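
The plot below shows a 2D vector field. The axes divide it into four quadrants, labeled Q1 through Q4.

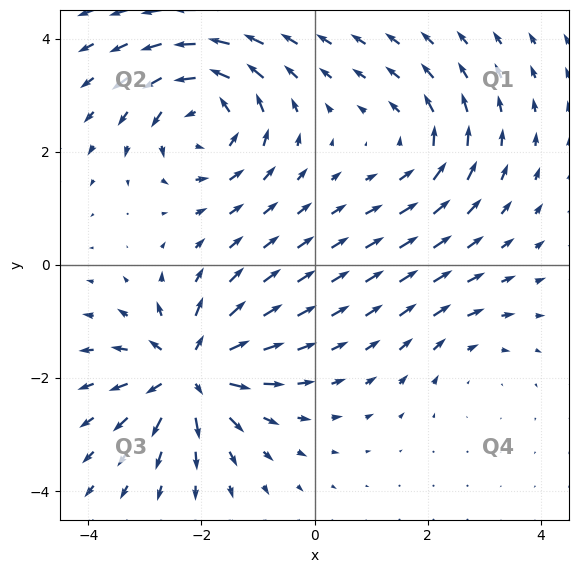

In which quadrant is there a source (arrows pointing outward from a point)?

The source sits at approximately (-2.2, -1.9), which lies in quadrant Q3. The divergence there is about +7, positive as expected for a source.

Q3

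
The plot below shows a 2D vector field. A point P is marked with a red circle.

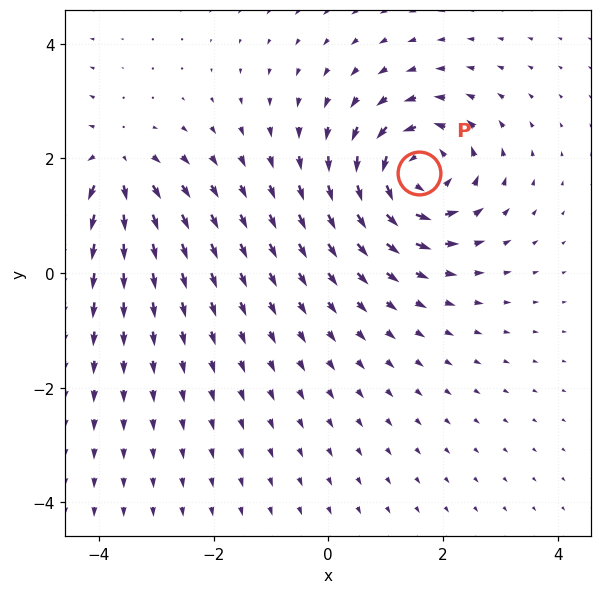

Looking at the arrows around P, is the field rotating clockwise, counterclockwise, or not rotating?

counterclockwise

Near P at (1.6, 1.7) the arrows circulate counterclockwise. The curl (z-component) there is about +7; positive curl means counterclockwise rotation.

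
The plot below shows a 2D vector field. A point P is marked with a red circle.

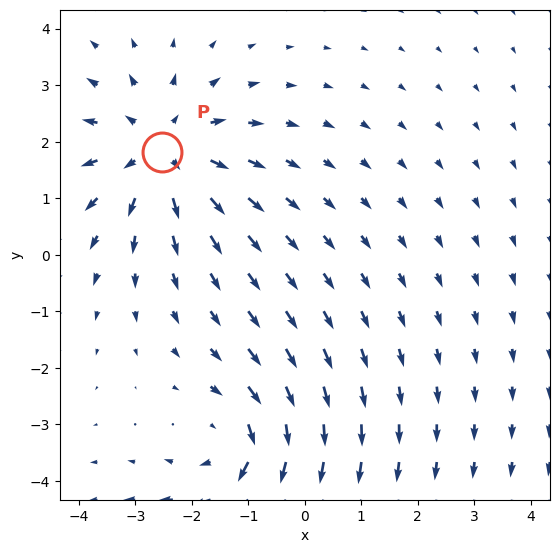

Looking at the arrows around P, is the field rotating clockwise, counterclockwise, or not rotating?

Near P at (-2.5, 1.8) the arrows show no circulation. The curl there is ≈0.

not rotating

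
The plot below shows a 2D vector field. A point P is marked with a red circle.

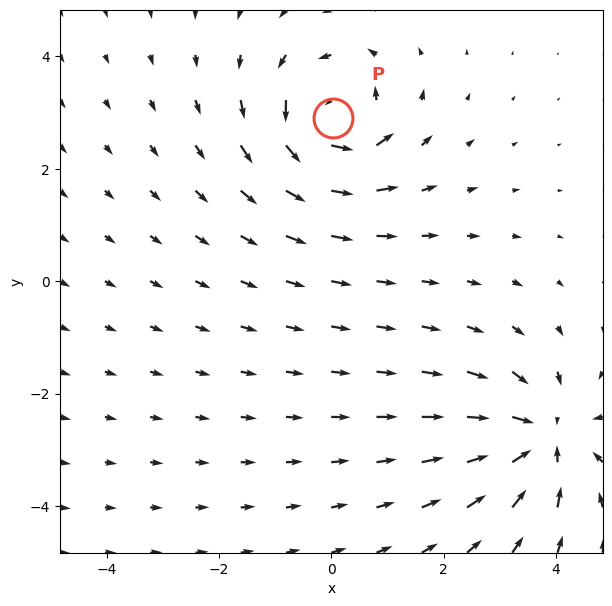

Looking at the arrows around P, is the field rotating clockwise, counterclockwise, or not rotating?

Near P at (0.0, 2.9) the arrows circulate counterclockwise. The curl (z-component) there is about +6; positive curl means counterclockwise rotation.

counterclockwise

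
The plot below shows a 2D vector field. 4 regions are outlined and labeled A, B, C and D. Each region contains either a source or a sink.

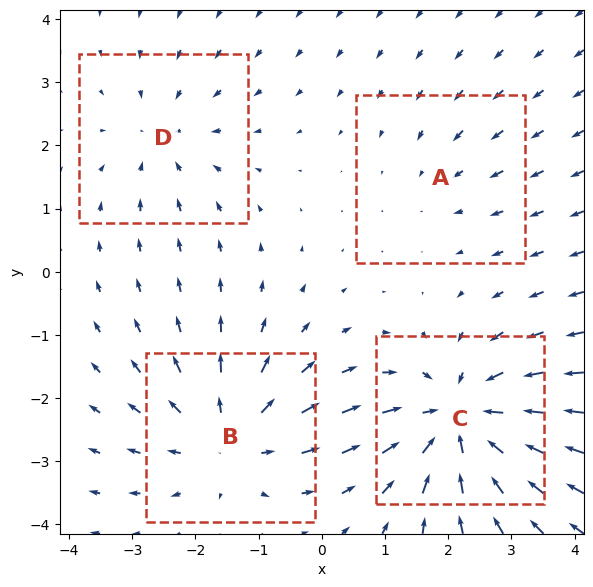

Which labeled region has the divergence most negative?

C

Divergence at each region's feature centre — A: about -2, B: about +5, C: about -6, D: about -3. Region C is most negative.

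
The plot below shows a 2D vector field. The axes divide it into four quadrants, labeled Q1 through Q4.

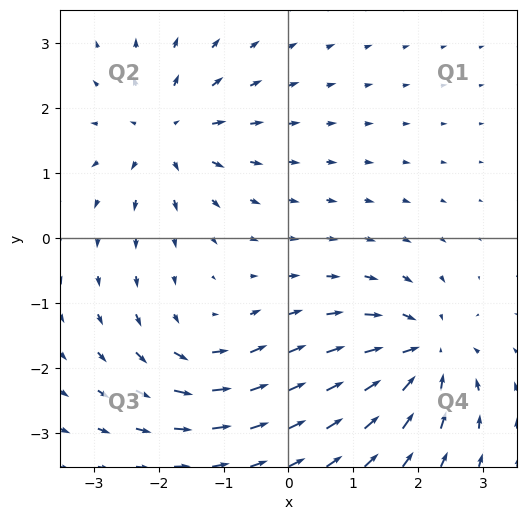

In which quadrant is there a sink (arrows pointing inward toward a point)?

Q4

The sink sits at approximately (2.1, -1.8), which lies in quadrant Q4. The divergence there is about -5, negative as expected for a sink.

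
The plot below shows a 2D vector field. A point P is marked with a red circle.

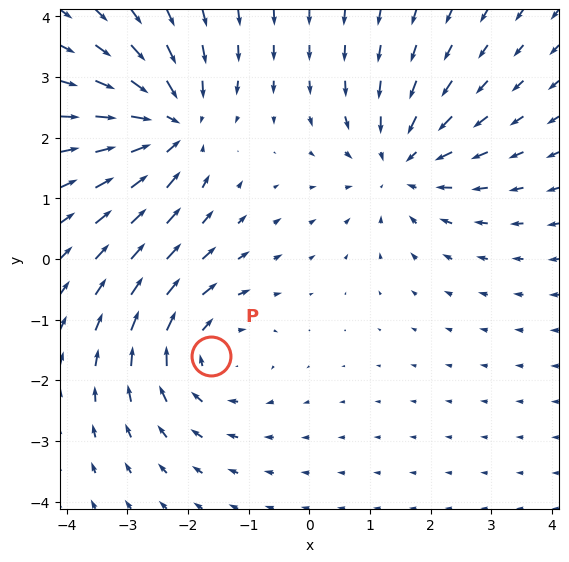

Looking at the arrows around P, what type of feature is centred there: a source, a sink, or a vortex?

vortex

At P (-1.6, -1.6) the arrows circulate clockwise. Divergence ≈0, curl about -4 — near-zero divergence with nonzero curl is a vortex.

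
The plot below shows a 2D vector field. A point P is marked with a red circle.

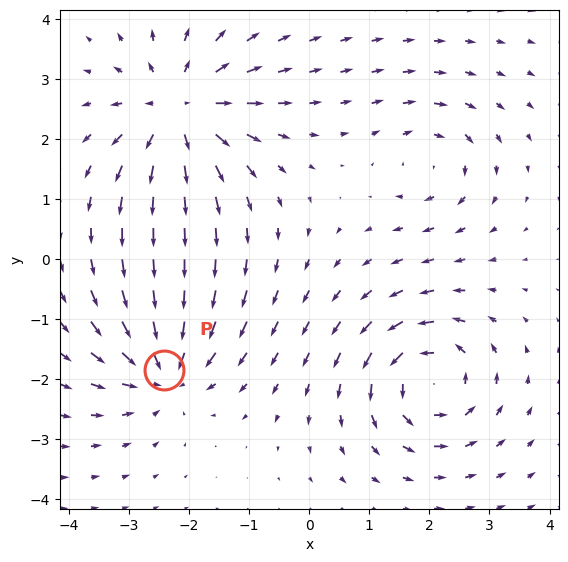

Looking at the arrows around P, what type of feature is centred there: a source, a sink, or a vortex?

sink

At P (-2.4, -1.8) the arrows converge inward. Divergence about -5, curl ≈0 — negative divergence with near-zero curl is a sink.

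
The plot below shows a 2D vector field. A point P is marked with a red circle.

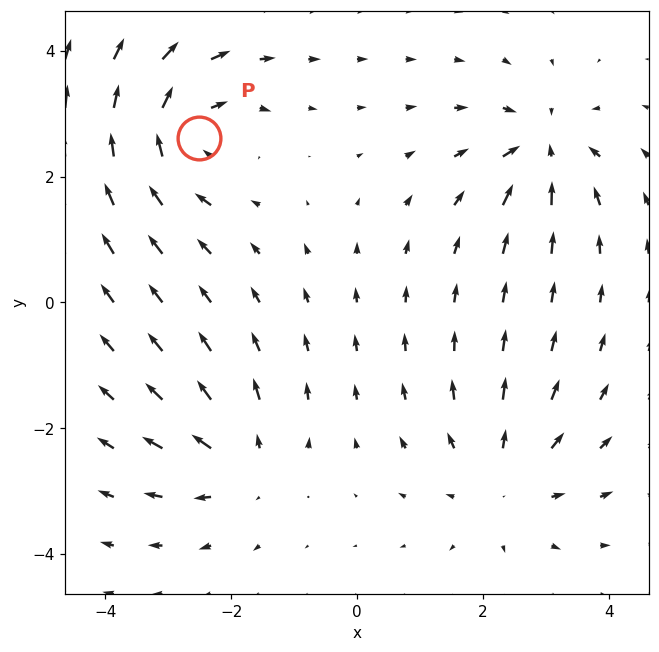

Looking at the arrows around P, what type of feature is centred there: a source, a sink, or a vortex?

At P (-2.5, 2.6) the arrows circulate clockwise. Divergence ≈0, curl about -6 — near-zero divergence with nonzero curl is a vortex.

vortex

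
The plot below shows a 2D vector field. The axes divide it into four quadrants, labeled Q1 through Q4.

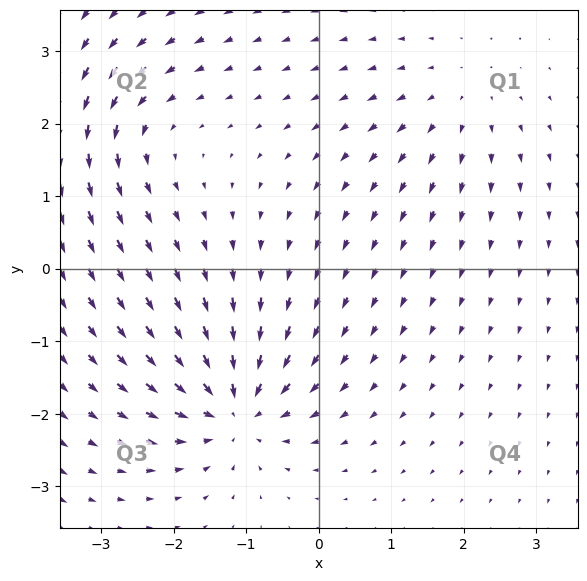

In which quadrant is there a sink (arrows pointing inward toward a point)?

The sink sits at approximately (-1.2, -1.9), which lies in quadrant Q3. The divergence there is about -7, negative as expected for a sink.

Q3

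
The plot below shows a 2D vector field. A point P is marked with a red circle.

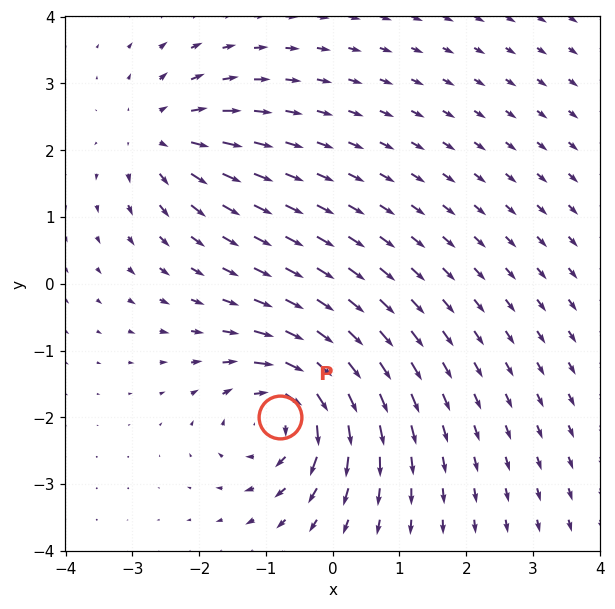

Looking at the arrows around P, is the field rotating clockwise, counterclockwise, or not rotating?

Near P at (-0.8, -2.0) the arrows circulate clockwise. The curl (z-component) there is about -6; negative curl means clockwise rotation.

clockwise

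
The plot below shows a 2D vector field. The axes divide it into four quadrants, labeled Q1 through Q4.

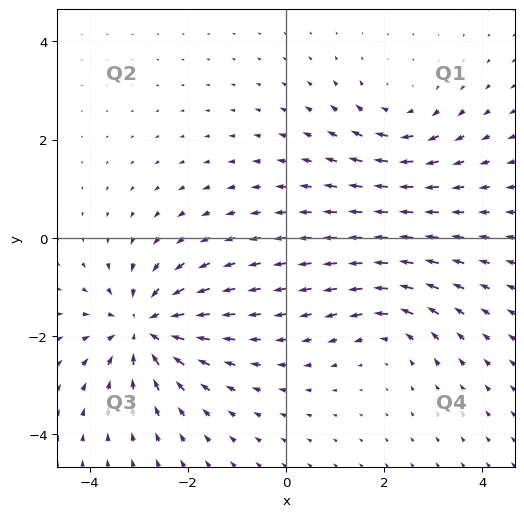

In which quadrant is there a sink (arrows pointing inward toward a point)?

Q3

The sink sits at approximately (-2.9, -1.8), which lies in quadrant Q3. The divergence there is about -5, negative as expected for a sink.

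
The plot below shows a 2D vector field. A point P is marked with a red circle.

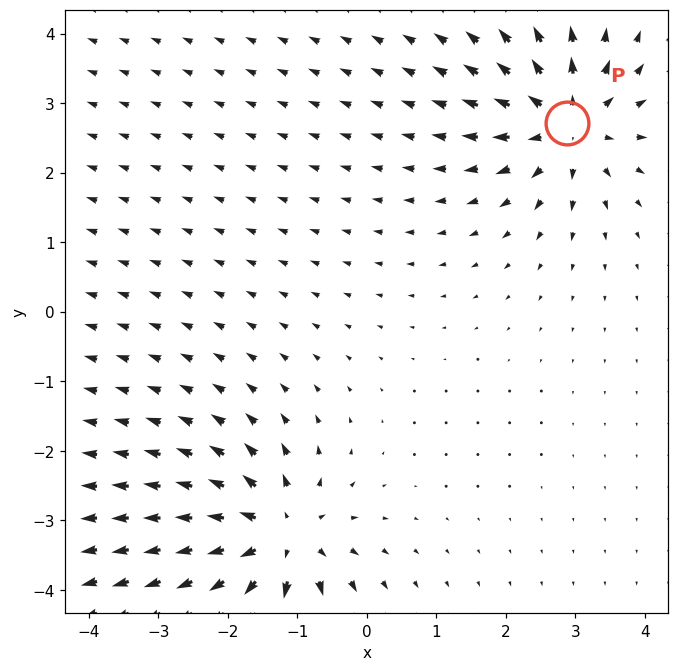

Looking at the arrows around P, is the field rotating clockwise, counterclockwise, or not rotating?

not rotating

Near P at (2.9, 2.7) the arrows show no circulation. The curl there is ≈0.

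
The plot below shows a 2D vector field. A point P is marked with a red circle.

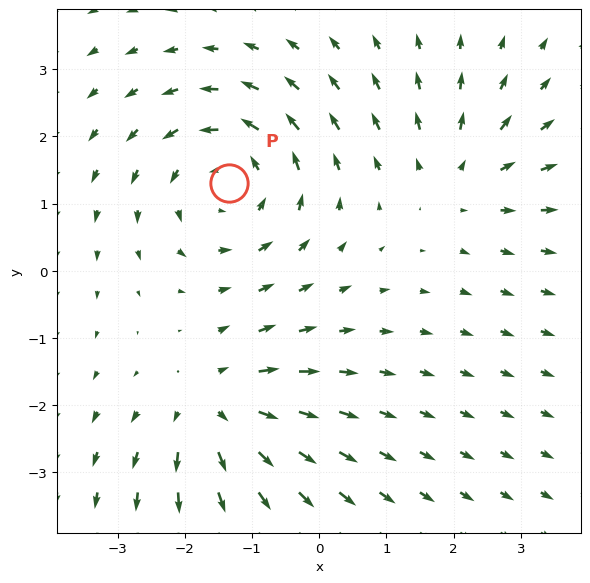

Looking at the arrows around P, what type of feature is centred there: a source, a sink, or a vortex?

vortex

At P (-1.3, 1.3) the arrows circulate counterclockwise. Divergence ≈0, curl about +4 — near-zero divergence with nonzero curl is a vortex.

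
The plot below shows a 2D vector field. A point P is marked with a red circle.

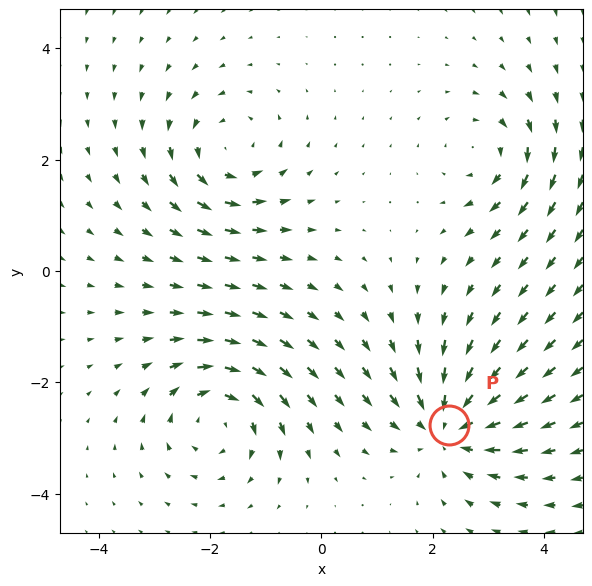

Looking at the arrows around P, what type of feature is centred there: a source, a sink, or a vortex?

sink

At P (2.3, -2.8) the arrows converge inward. Divergence about -4, curl ≈0 — negative divergence with near-zero curl is a sink.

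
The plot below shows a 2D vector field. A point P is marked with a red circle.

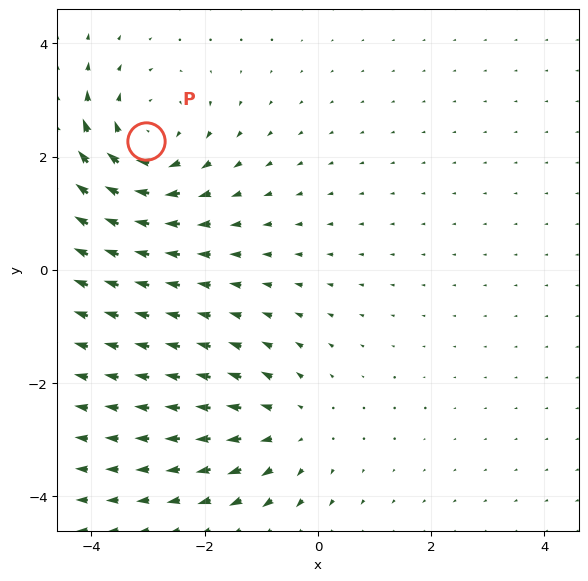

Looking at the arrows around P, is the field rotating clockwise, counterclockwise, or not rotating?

Near P at (-3.0, 2.3) the arrows circulate clockwise. The curl (z-component) there is about -4; negative curl means clockwise rotation.

clockwise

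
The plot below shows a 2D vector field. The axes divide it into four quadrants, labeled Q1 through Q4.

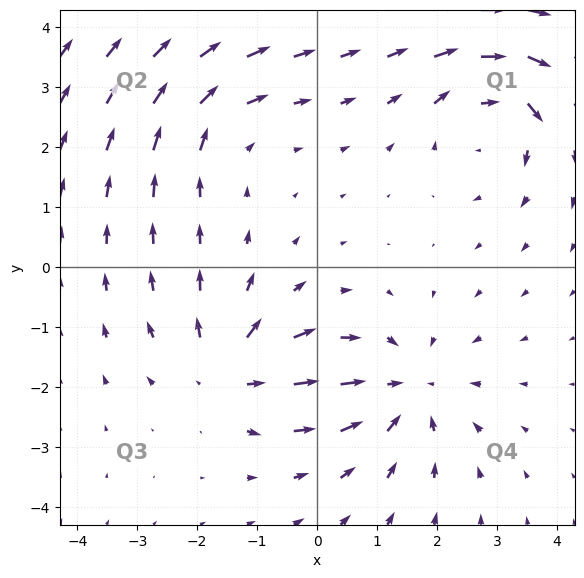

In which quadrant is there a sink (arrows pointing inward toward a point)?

The sink sits at approximately (1.5, -2.0), which lies in quadrant Q4. The divergence there is about -3, negative as expected for a sink.

Q4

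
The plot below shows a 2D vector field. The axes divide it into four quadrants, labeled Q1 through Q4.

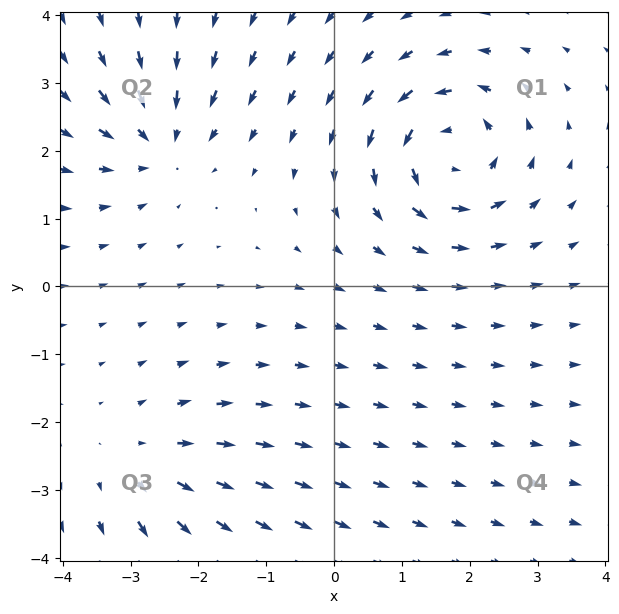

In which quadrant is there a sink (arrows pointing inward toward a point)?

Q2

The sink sits at approximately (-2.6, 2.1), which lies in quadrant Q2. The divergence there is about -4, negative as expected for a sink.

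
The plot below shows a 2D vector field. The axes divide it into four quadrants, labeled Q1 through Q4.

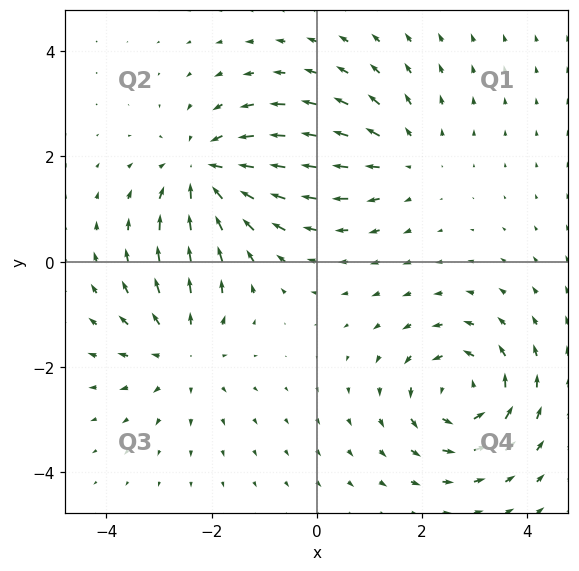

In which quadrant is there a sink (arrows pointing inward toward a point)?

The sink sits at approximately (-2.1, 1.7), which lies in quadrant Q2. The divergence there is about -4, negative as expected for a sink.

Q2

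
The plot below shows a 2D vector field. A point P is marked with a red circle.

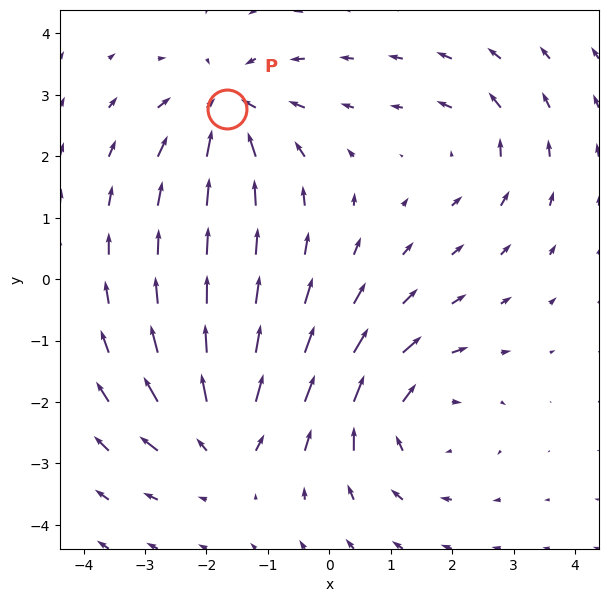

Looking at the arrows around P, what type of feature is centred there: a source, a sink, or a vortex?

sink

At P (-1.7, 2.8) the arrows converge inward. Divergence about -5, curl ≈0 — negative divergence with near-zero curl is a sink.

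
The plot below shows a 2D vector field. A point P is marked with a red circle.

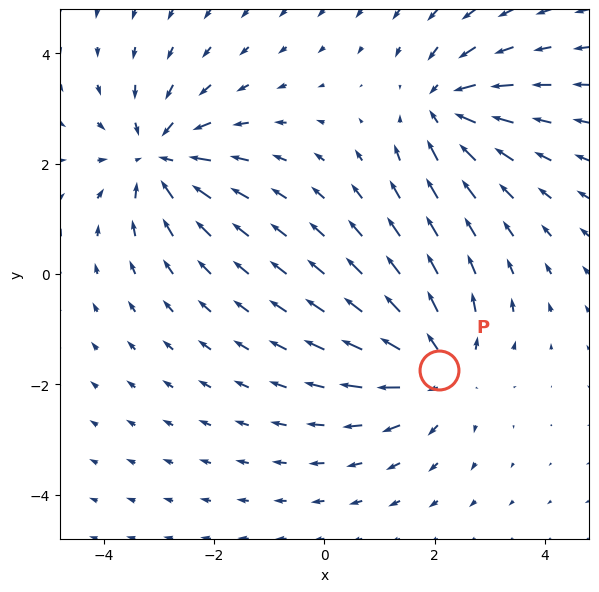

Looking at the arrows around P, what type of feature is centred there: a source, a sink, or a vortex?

At P (2.1, -1.7) the arrows spread outward. Divergence about +5, curl ≈0 — positive divergence with near-zero curl is a source.

source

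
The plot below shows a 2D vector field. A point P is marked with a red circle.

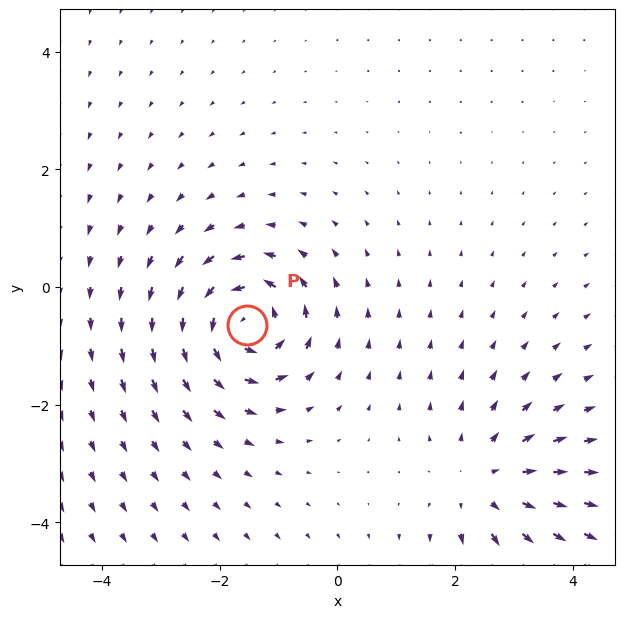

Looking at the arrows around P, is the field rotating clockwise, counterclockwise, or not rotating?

counterclockwise

Near P at (-1.5, -0.6) the arrows circulate counterclockwise. The curl (z-component) there is about +7; positive curl means counterclockwise rotation.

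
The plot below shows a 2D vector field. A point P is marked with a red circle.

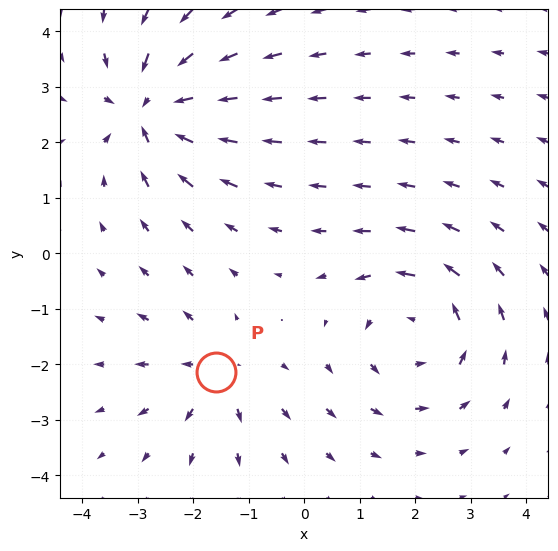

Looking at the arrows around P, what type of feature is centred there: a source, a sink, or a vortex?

At P (-1.6, -2.1) the arrows spread outward. Divergence about +3, curl ≈0 — positive divergence with near-zero curl is a source.

source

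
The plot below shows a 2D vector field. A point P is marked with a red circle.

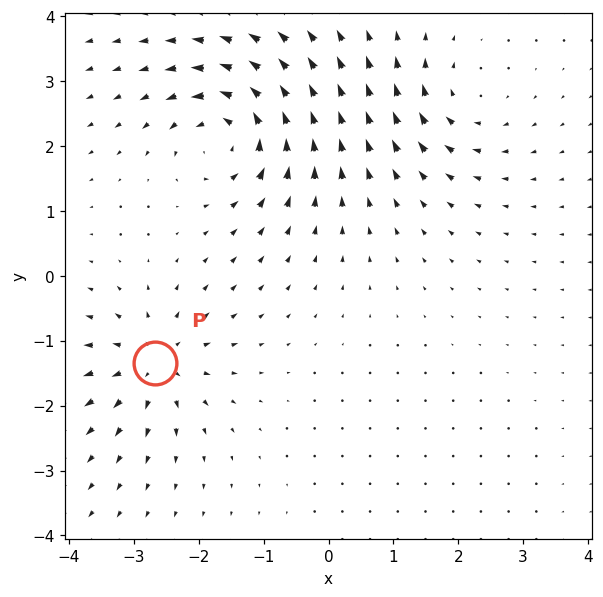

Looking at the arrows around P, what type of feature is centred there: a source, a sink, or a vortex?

source

At P (-2.7, -1.3) the arrows spread outward. Divergence about +5, curl ≈0 — positive divergence with near-zero curl is a source.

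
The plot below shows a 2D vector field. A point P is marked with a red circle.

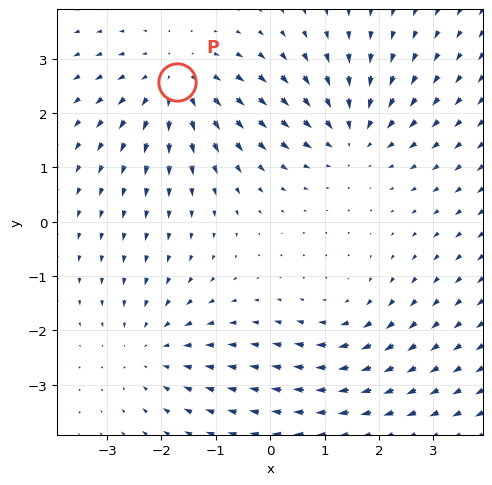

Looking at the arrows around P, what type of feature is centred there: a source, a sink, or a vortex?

At P (-1.7, 2.6) the arrows spread outward. Divergence about +3, curl ≈0 — positive divergence with near-zero curl is a source.

source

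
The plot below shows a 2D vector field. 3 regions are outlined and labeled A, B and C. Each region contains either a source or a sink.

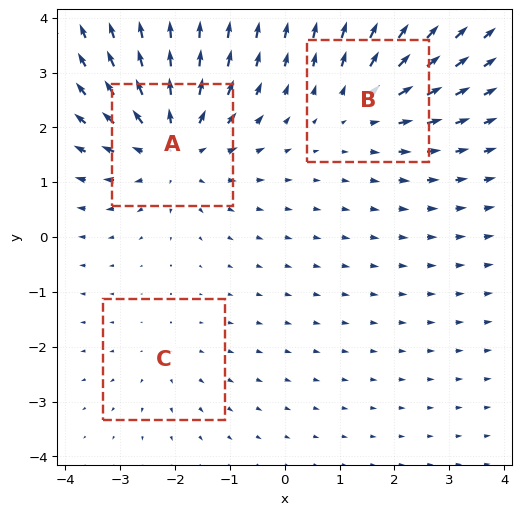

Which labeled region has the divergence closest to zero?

Divergence at each region's feature centre — A: about +4, B: about +3, C: about +2. Region C is closest to zero.

C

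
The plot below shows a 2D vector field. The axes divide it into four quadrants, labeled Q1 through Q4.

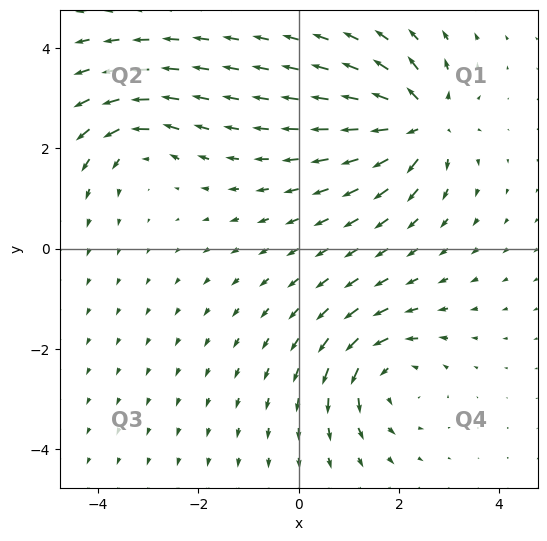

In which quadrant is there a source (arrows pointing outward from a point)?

The source sits at approximately (2.5, 2.5), which lies in quadrant Q1. The divergence there is about +5, positive as expected for a source.

Q1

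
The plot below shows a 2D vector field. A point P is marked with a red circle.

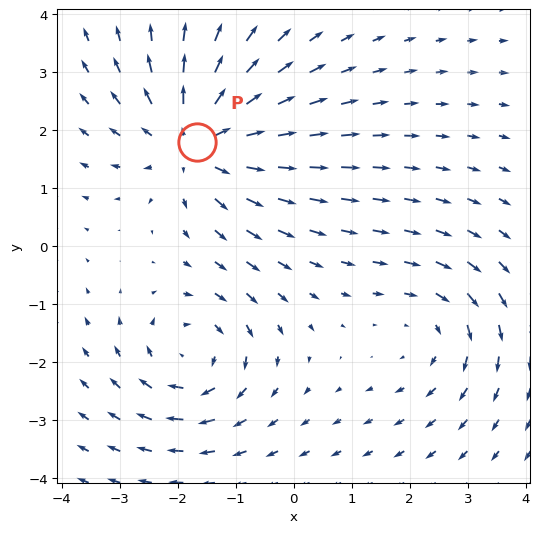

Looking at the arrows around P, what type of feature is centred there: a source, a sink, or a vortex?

source

At P (-1.7, 1.8) the arrows spread outward. Divergence about +5, curl ≈0 — positive divergence with near-zero curl is a source.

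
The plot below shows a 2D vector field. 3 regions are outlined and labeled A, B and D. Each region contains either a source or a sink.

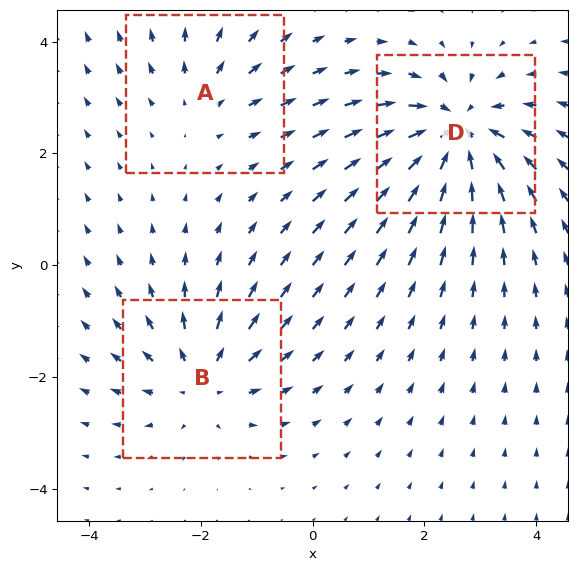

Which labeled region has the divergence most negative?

D

Divergence at each region's feature centre — A: about +2, B: about +3, D: about -5. Region D is most negative.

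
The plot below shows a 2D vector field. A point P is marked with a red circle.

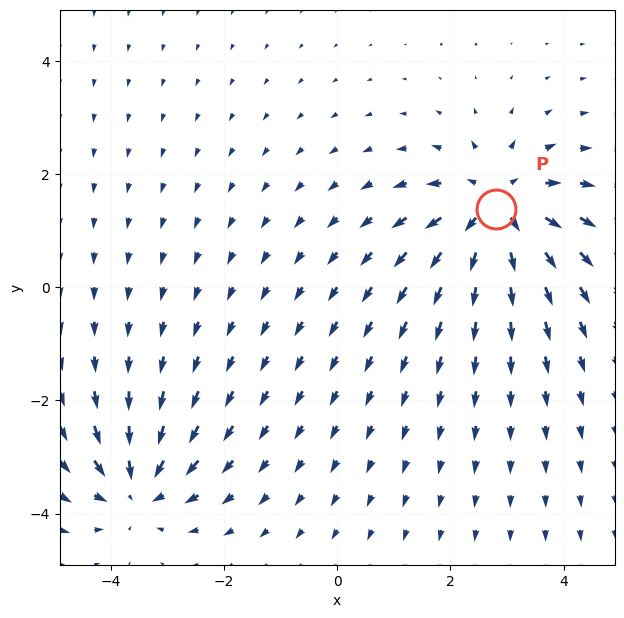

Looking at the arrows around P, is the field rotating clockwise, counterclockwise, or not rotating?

not rotating

Near P at (2.8, 1.4) the arrows show no circulation. The curl there is ≈0.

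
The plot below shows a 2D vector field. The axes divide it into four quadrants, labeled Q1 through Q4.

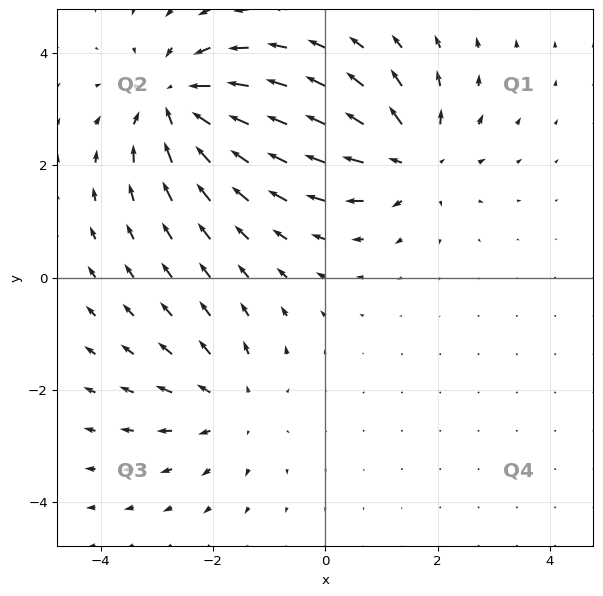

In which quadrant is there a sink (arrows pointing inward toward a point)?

Q2

The sink sits at approximately (-2.6, 3.1), which lies in quadrant Q2. The divergence there is about -5, negative as expected for a sink.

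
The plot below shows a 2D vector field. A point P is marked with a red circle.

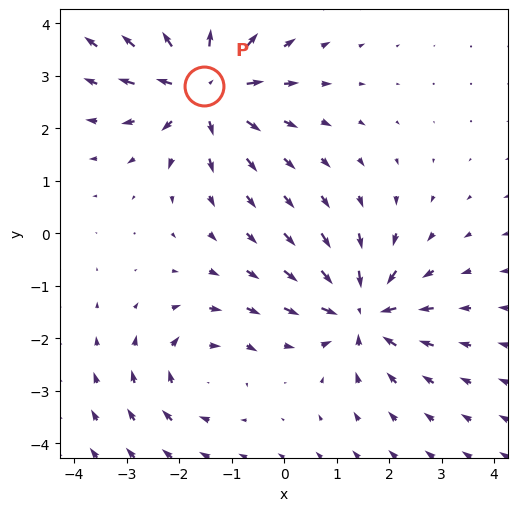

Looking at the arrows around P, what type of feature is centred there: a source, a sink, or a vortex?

At P (-1.5, 2.8) the arrows spread outward. Divergence about +5, curl ≈0 — positive divergence with near-zero curl is a source.

source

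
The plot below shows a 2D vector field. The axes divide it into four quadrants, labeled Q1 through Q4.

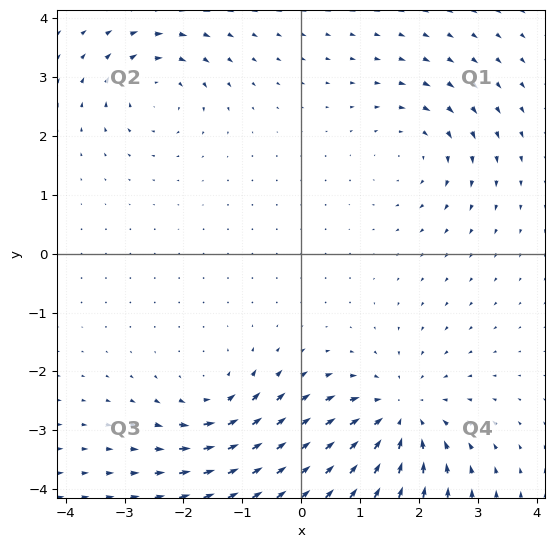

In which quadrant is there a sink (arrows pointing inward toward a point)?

Q4

The sink sits at approximately (1.6, -2.8), which lies in quadrant Q4. The divergence there is about -5, negative as expected for a sink.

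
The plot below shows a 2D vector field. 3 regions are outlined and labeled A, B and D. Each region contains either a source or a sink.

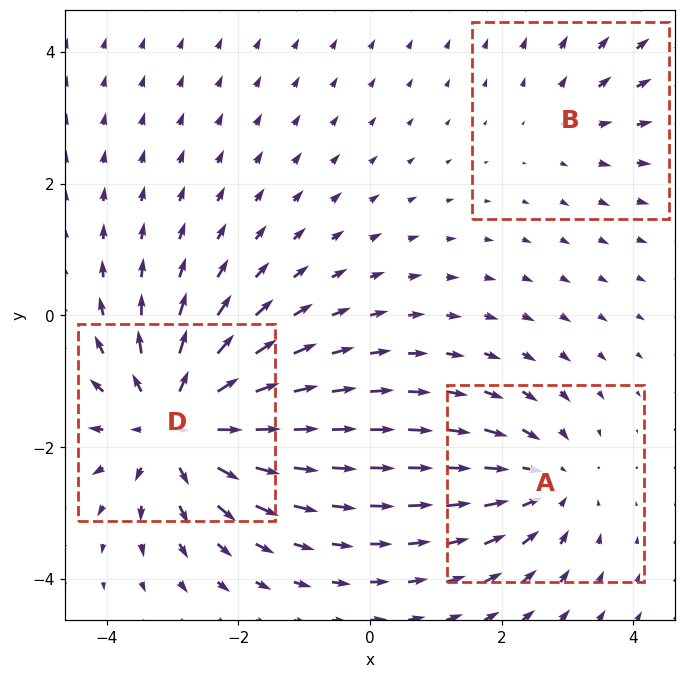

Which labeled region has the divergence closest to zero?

Divergence at each region's feature centre — A: about -3, B: about +2, D: about +5. Region B is closest to zero.

B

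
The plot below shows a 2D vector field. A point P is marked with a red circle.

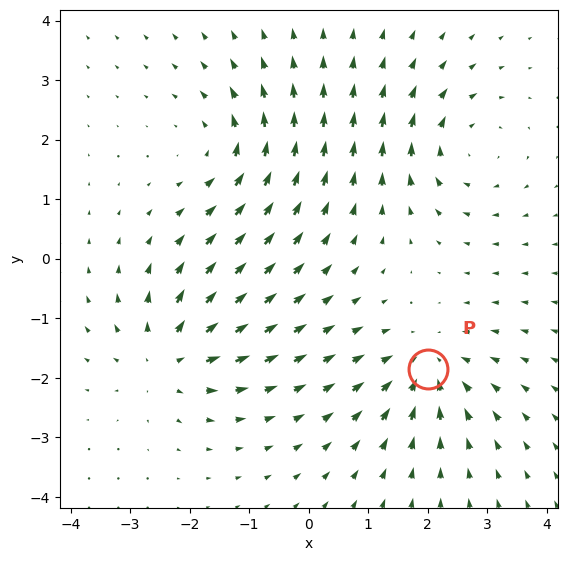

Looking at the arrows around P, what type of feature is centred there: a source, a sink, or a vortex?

sink

At P (2.0, -1.9) the arrows converge inward. Divergence about -6, curl ≈0 — negative divergence with near-zero curl is a sink.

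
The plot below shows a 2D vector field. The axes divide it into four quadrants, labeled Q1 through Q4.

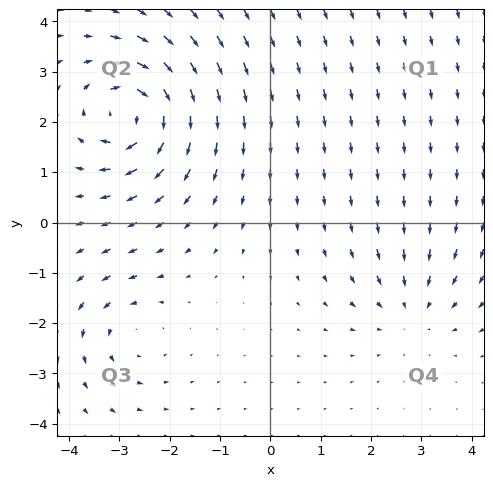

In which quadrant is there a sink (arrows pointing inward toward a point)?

Q4

The sink sits at approximately (2.8, -1.7), which lies in quadrant Q4. The divergence there is about -3, negative as expected for a sink.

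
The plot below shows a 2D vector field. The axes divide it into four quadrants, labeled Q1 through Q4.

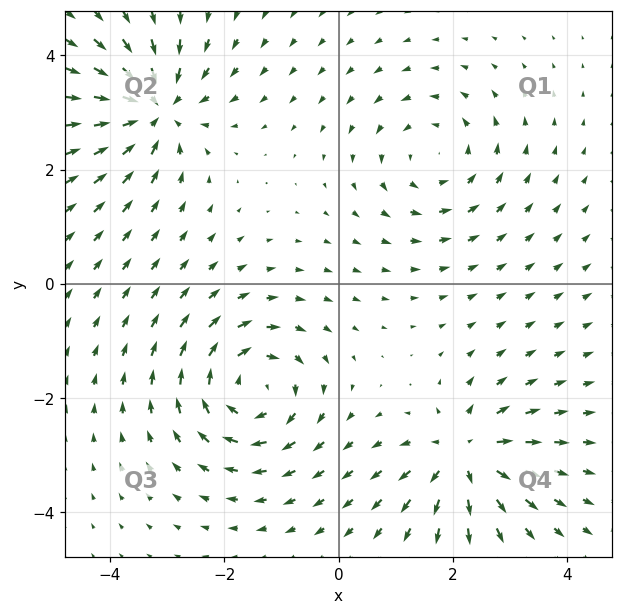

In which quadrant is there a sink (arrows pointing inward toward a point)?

The sink sits at approximately (-3.2, 3.1), which lies in quadrant Q2. The divergence there is about -6, negative as expected for a sink.

Q2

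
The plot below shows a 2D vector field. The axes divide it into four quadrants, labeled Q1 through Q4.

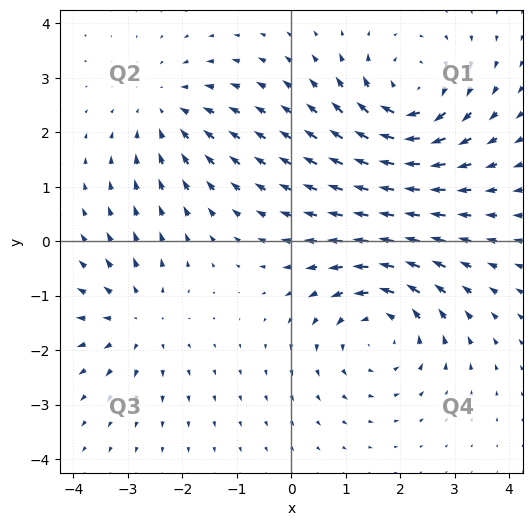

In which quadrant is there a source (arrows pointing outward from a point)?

The source sits at approximately (-2.8, -1.4), which lies in quadrant Q3. The divergence there is about +3, positive as expected for a source.

Q3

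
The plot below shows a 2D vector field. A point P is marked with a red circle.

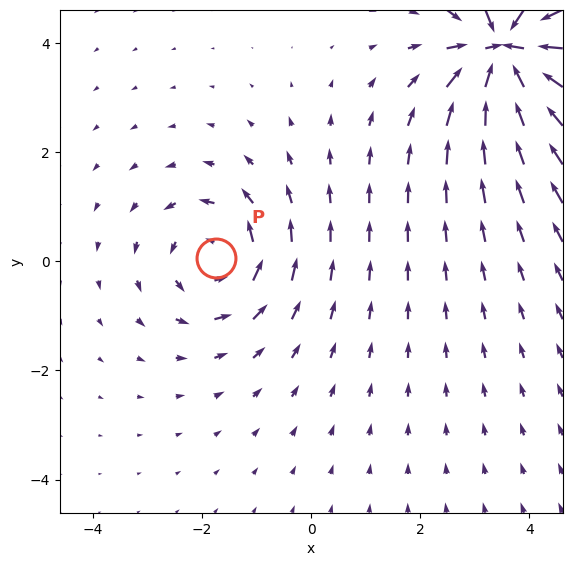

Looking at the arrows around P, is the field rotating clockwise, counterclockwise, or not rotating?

counterclockwise

Near P at (-1.7, 0.1) the arrows circulate counterclockwise. The curl (z-component) there is about +3; positive curl means counterclockwise rotation.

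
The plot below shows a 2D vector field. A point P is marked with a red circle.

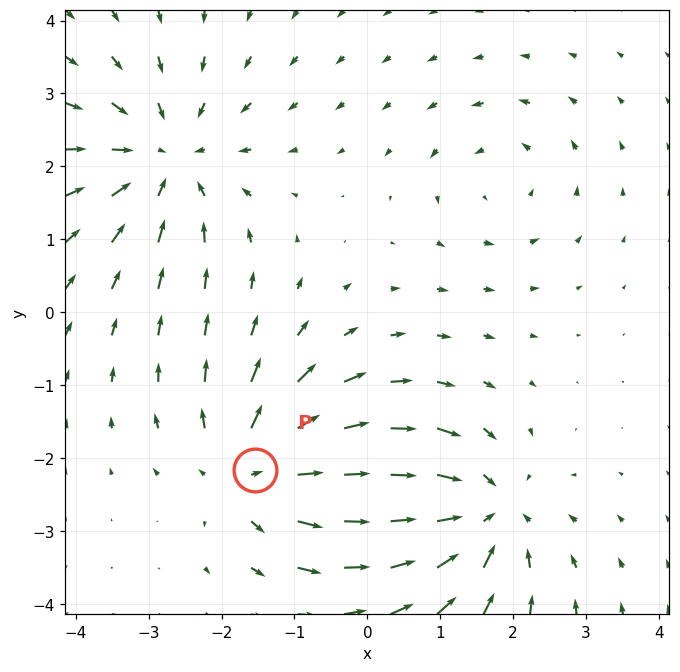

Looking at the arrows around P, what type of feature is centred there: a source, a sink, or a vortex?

At P (-1.5, -2.2) the arrows spread outward. Divergence about +6, curl ≈0 — positive divergence with near-zero curl is a source.

source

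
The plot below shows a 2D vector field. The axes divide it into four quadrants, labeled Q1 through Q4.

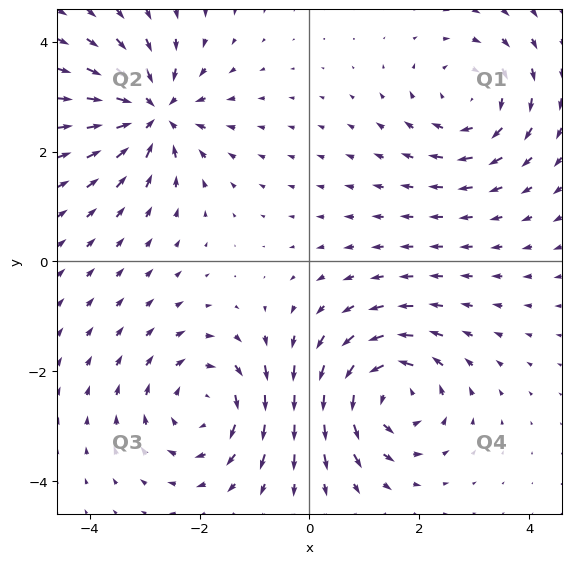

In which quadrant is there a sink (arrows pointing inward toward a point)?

Q2

The sink sits at approximately (-2.8, 2.7), which lies in quadrant Q2. The divergence there is about -6, negative as expected for a sink.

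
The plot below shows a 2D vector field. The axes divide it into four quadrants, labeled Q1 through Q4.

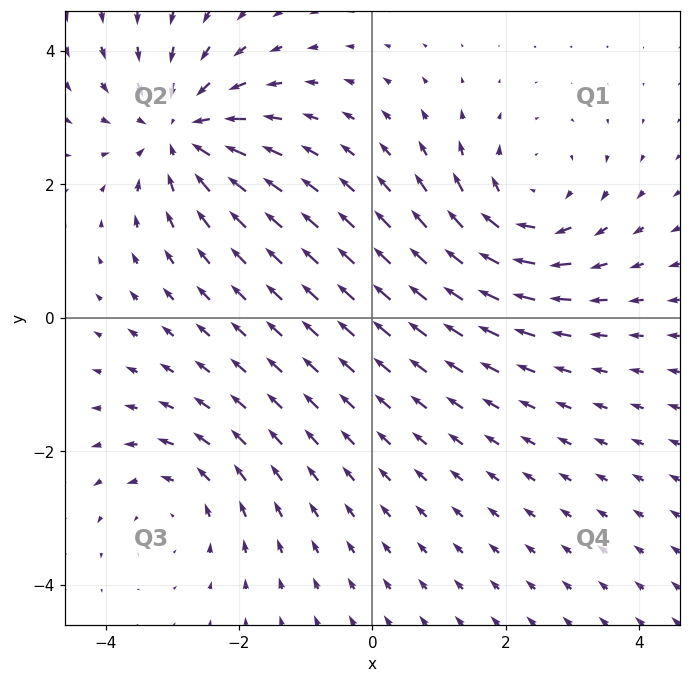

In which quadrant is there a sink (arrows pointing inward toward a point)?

The sink sits at approximately (-2.9, 2.8), which lies in quadrant Q2. The divergence there is about -4, negative as expected for a sink.

Q2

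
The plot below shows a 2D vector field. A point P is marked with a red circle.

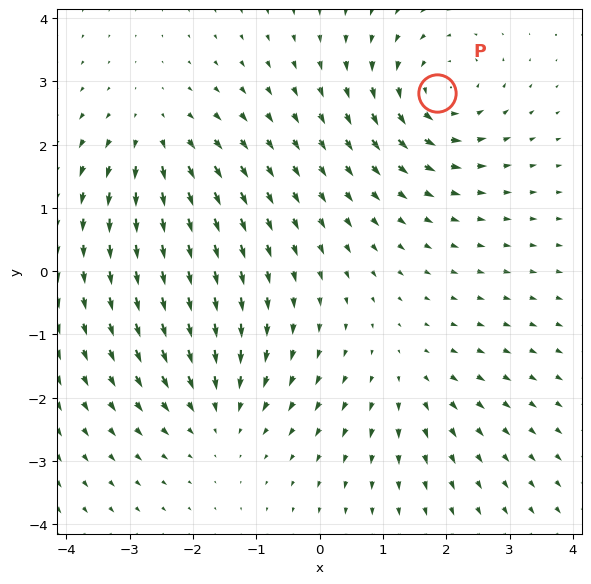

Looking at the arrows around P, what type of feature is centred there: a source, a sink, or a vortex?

vortex

At P (1.8, 2.8) the arrows circulate counterclockwise. Divergence ≈0, curl about +5 — near-zero divergence with nonzero curl is a vortex.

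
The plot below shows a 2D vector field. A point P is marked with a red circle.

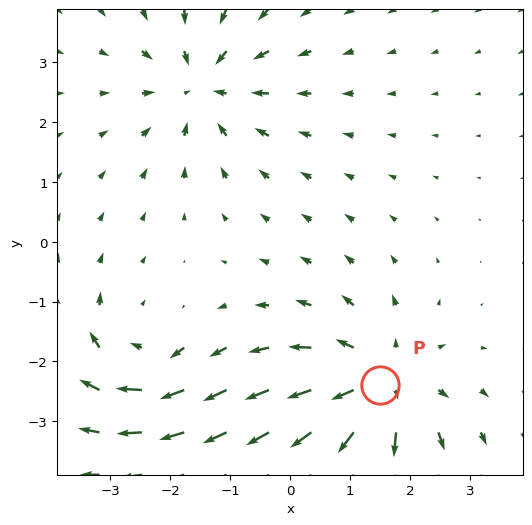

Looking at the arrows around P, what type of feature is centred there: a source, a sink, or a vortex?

At P (1.5, -2.4) the arrows spread outward. Divergence about +4, curl ≈0 — positive divergence with near-zero curl is a source.

source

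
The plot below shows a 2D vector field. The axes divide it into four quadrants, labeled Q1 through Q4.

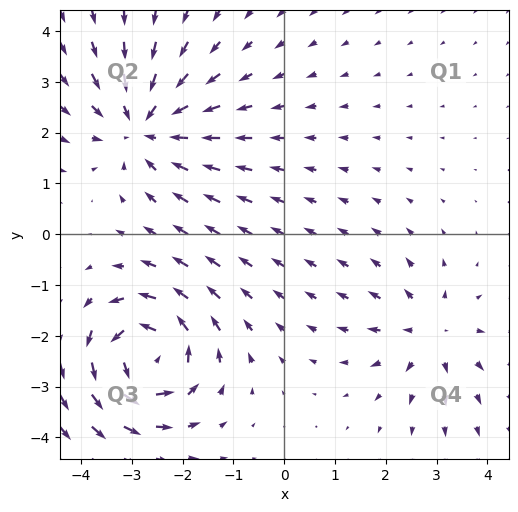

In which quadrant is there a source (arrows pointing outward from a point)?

The source sits at approximately (2.9, -1.9), which lies in quadrant Q4. The divergence there is about +3, positive as expected for a source.

Q4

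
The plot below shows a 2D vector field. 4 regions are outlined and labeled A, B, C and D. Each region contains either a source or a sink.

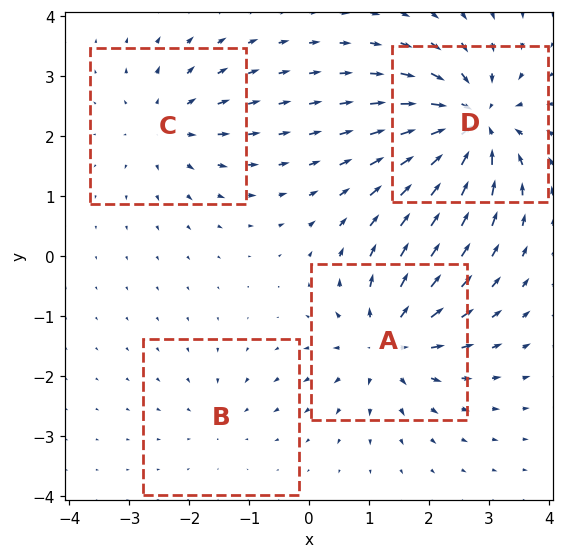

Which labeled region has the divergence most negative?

D

Divergence at each region's feature centre — A: about +6, B: about -2, C: about +4, D: about -8. Region D is most negative.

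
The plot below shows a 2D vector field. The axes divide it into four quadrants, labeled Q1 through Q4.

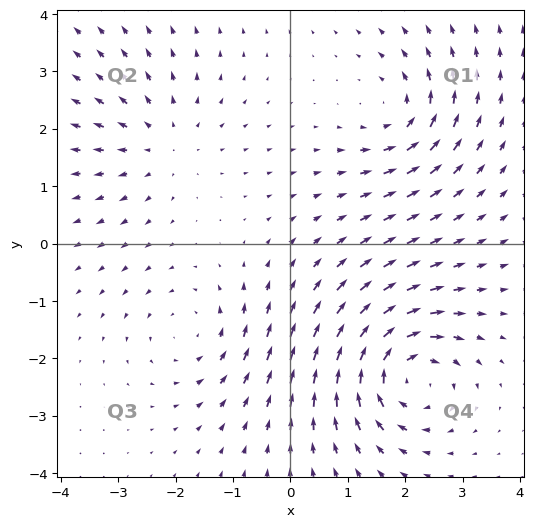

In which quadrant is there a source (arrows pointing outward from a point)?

Q2

The source sits at approximately (-2.2, 1.8), which lies in quadrant Q2. The divergence there is about +3, positive as expected for a source.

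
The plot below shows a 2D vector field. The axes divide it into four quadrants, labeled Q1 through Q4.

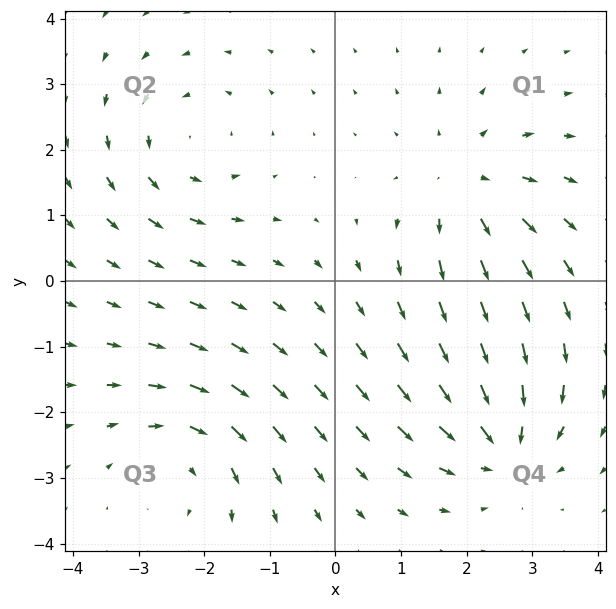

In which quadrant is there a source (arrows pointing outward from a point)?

The source sits at approximately (2.0, 1.4), which lies in quadrant Q1. The divergence there is about +4, positive as expected for a source.

Q1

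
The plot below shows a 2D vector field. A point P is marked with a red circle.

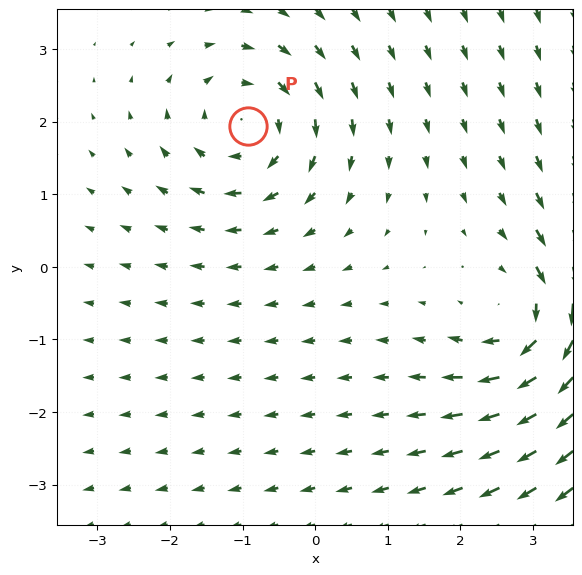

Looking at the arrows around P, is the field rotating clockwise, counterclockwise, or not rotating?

Near P at (-0.9, 1.9) the arrows circulate clockwise. The curl (z-component) there is about -4; negative curl means clockwise rotation.

clockwise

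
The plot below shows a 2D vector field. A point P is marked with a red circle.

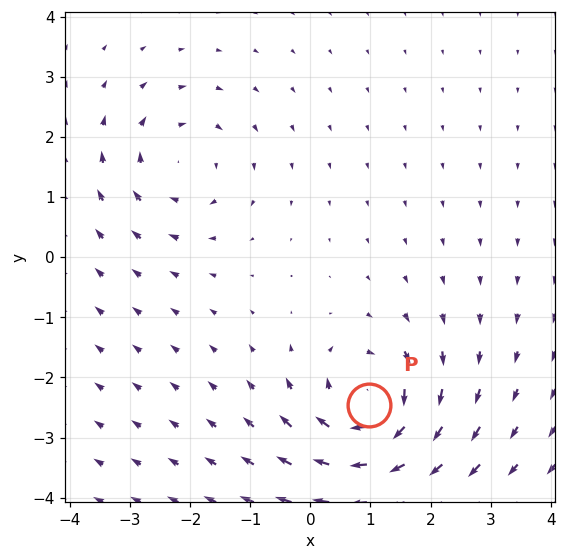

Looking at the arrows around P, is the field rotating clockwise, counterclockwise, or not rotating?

clockwise

Near P at (1.0, -2.5) the arrows circulate clockwise. The curl (z-component) there is about -5; negative curl means clockwise rotation.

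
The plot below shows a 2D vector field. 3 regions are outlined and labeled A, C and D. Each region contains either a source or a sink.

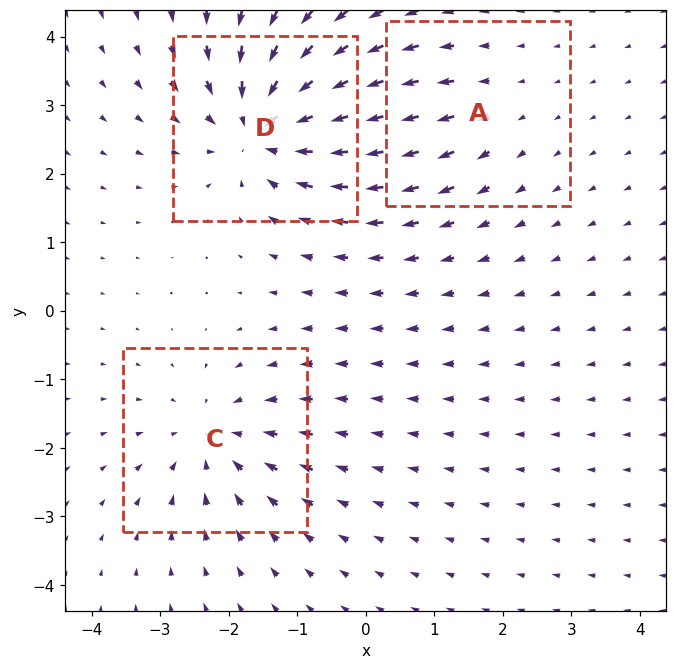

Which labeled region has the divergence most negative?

D

Divergence at each region's feature centre — A: about +2, C: about -3, D: about -5. Region D is most negative.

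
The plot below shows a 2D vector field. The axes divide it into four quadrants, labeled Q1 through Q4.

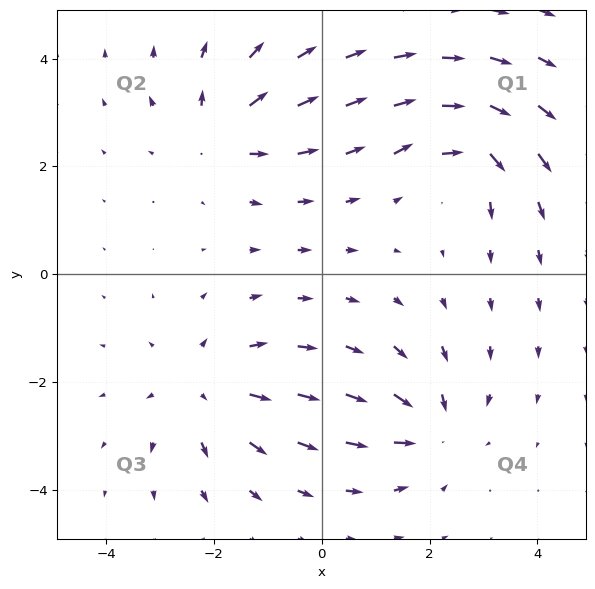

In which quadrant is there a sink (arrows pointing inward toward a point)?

Q4

The sink sits at approximately (2.0, -2.9), which lies in quadrant Q4. The divergence there is about -5, negative as expected for a sink.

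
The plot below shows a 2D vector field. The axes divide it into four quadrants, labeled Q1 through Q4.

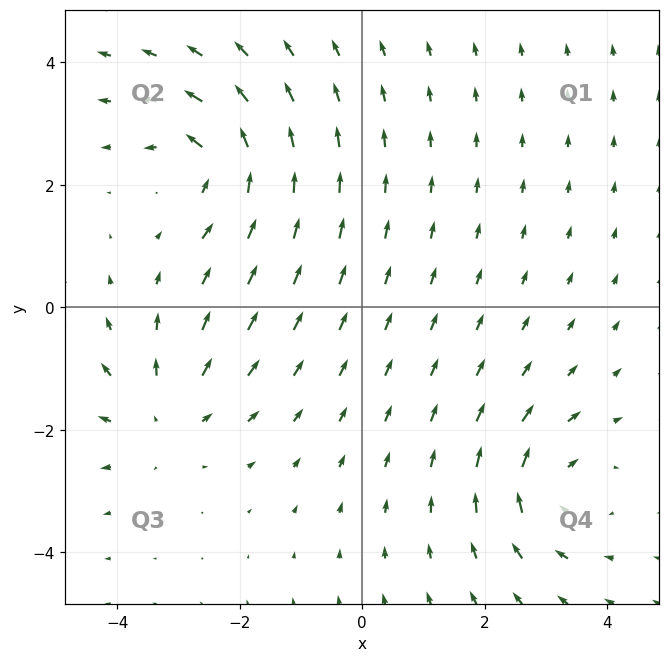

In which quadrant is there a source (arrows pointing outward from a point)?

The source sits at approximately (-3.3, -1.8), which lies in quadrant Q3. The divergence there is about +3, positive as expected for a source.

Q3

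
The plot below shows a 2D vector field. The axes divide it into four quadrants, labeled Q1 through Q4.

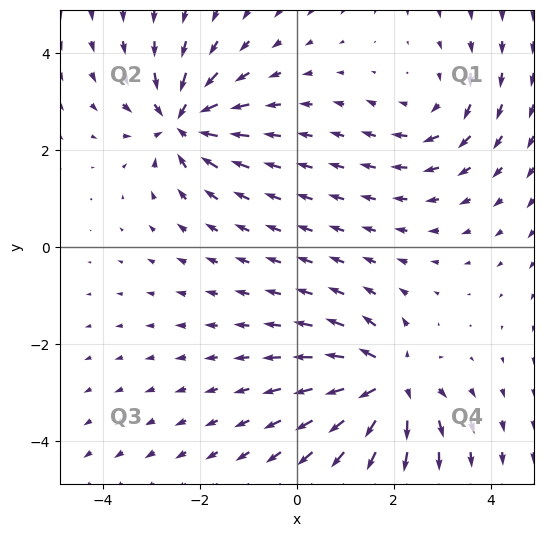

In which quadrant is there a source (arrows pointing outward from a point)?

Q4

The source sits at approximately (1.9, -2.8), which lies in quadrant Q4. The divergence there is about +5, positive as expected for a source.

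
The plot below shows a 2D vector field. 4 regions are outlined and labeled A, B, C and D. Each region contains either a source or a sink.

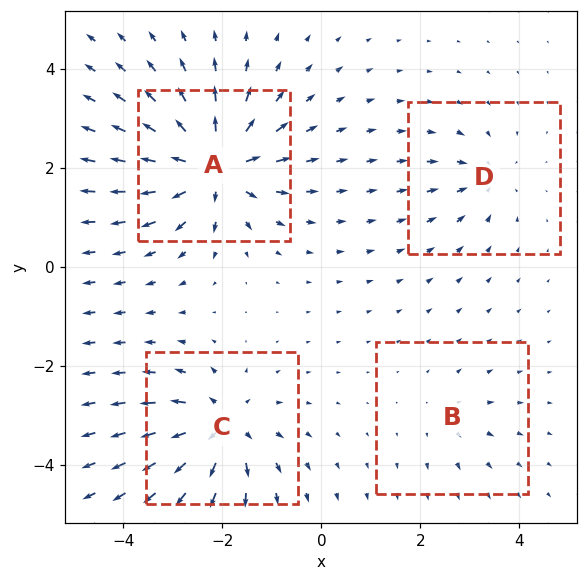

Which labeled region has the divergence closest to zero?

Divergence at each region's feature centre — A: about +9, B: about +2, C: about +7, D: about -4. Region B is closest to zero.

B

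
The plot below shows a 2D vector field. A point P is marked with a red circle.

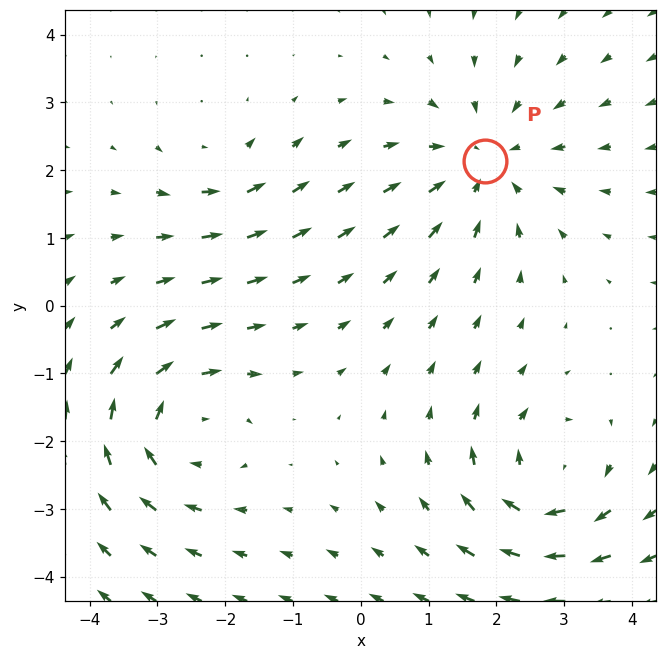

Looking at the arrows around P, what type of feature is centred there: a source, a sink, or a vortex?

At P (1.8, 2.1) the arrows converge inward. Divergence about -4, curl ≈0 — negative divergence with near-zero curl is a sink.

sink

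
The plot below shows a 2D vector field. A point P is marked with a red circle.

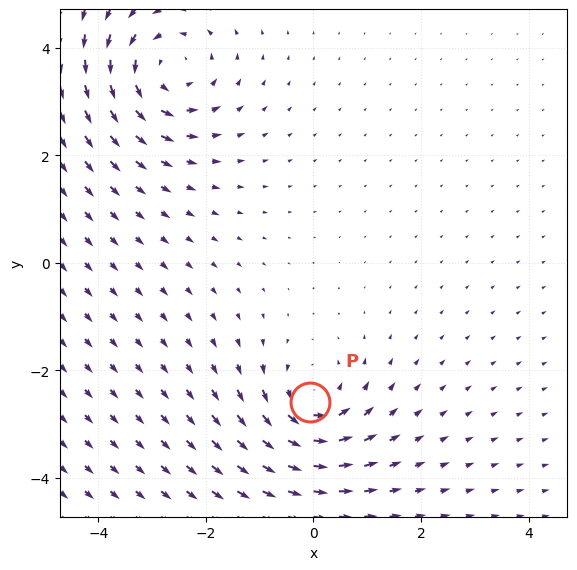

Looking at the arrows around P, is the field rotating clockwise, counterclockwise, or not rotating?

Near P at (-0.1, -2.6) the arrows circulate counterclockwise. The curl (z-component) there is about +5; positive curl means counterclockwise rotation.

counterclockwise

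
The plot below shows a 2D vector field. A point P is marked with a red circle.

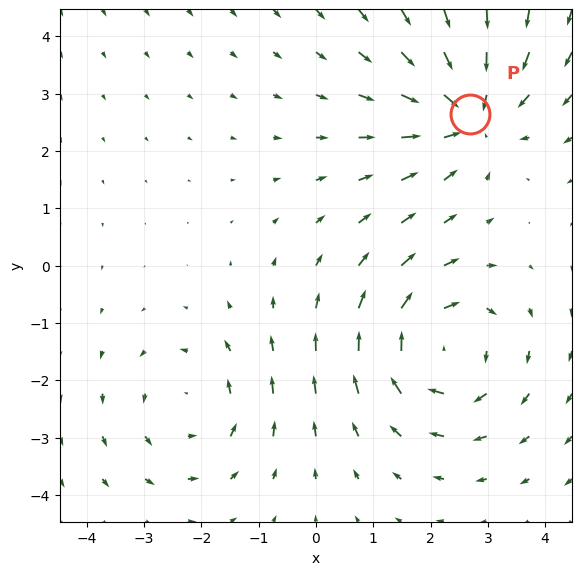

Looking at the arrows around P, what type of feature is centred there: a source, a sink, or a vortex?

At P (2.7, 2.6) the arrows converge inward. Divergence about -5, curl ≈0 — negative divergence with near-zero curl is a sink.

sink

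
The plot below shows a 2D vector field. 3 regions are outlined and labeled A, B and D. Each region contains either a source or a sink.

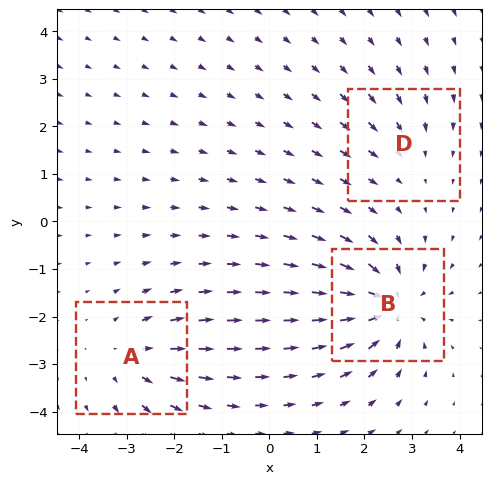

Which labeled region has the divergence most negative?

B

Divergence at each region's feature centre — A: about +3, B: about -5, D: about -2. Region B is most negative.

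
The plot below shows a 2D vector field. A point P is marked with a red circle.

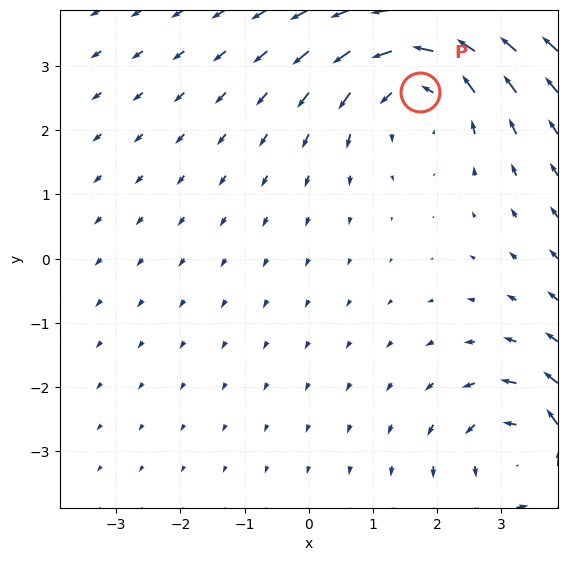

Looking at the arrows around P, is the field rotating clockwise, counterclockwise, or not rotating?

Near P at (1.7, 2.6) the arrows circulate counterclockwise. The curl (z-component) there is about +3; positive curl means counterclockwise rotation.

counterclockwise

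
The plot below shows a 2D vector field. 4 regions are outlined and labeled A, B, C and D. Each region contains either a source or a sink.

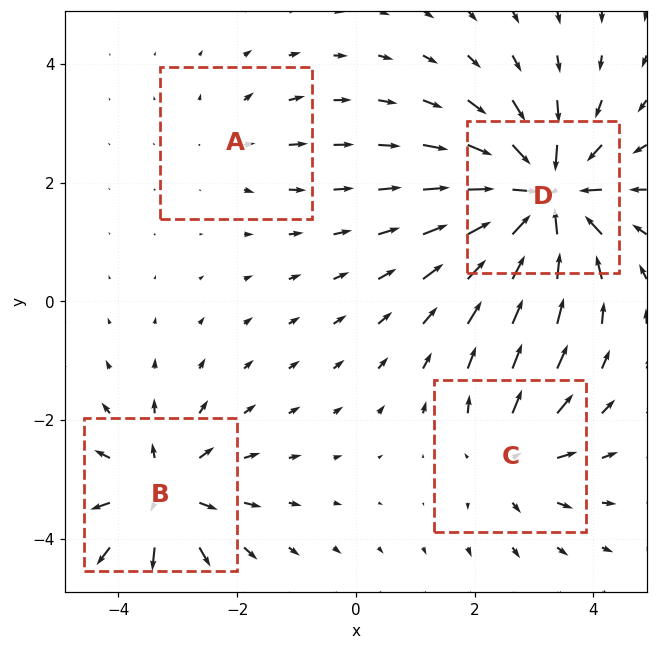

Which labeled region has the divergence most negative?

Divergence at each region's feature centre — A: about +2, B: about +5, C: about +4, D: about -8. Region D is most negative.

D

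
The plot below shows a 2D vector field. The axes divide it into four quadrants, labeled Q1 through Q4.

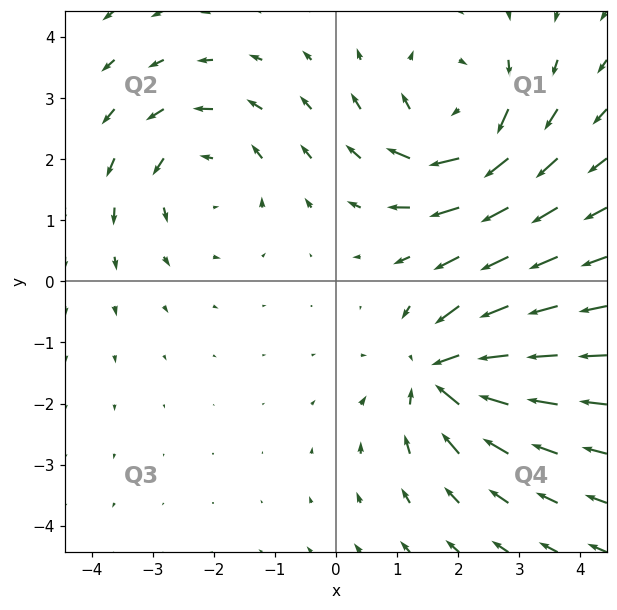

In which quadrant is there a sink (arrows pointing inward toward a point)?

Q4

The sink sits at approximately (1.8, -1.5), which lies in quadrant Q4. The divergence there is about -5, negative as expected for a sink.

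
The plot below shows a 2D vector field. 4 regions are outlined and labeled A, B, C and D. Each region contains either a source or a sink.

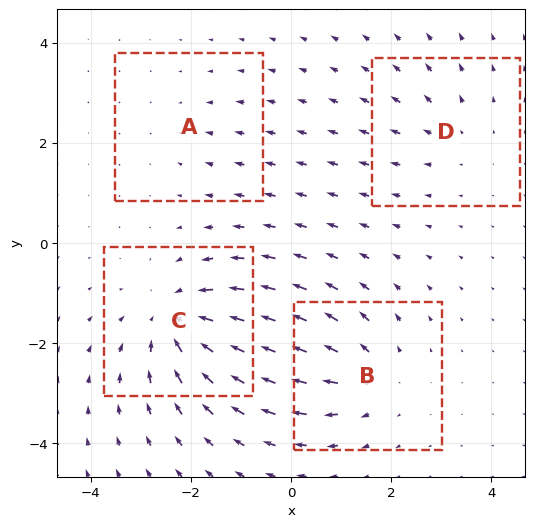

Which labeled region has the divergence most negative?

C

Divergence at each region's feature centre — A: about -2, B: about +4, C: about -6, D: about +3. Region C is most negative.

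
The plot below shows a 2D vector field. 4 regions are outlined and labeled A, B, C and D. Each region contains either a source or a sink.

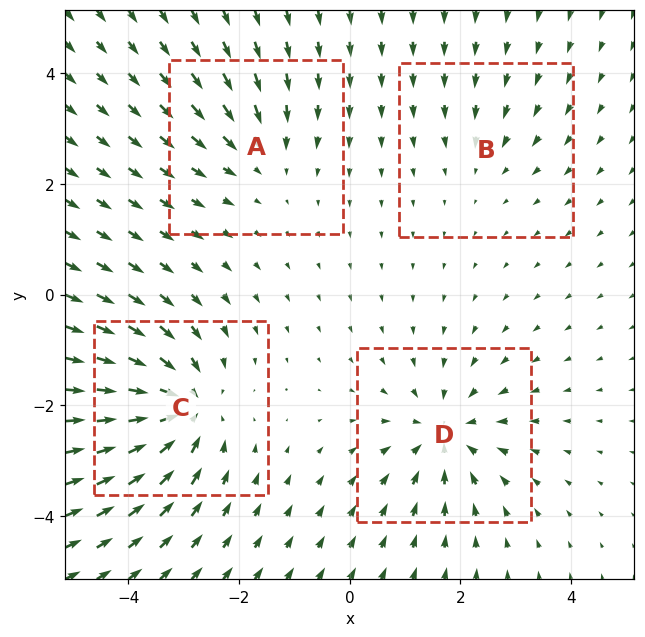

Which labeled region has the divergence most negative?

Divergence at each region's feature centre — A: about -3, B: about -2, C: about -6, D: about -5. Region C is most negative.

C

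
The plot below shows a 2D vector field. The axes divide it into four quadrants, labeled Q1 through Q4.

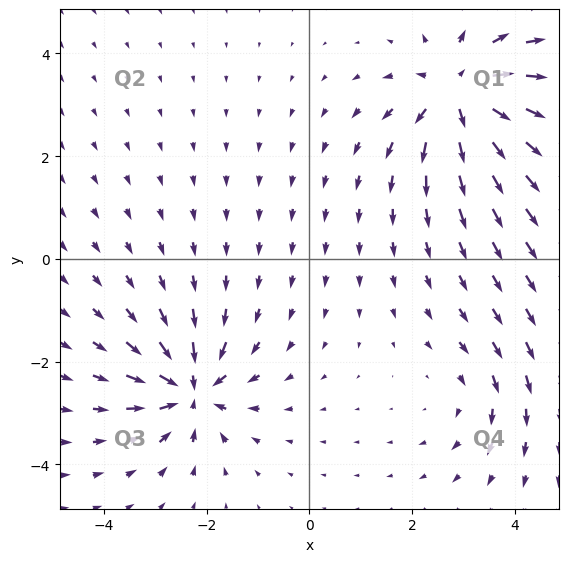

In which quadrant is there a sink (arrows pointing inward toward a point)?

The sink sits at approximately (-2.3, -2.5), which lies in quadrant Q3. The divergence there is about -6, negative as expected for a sink.

Q3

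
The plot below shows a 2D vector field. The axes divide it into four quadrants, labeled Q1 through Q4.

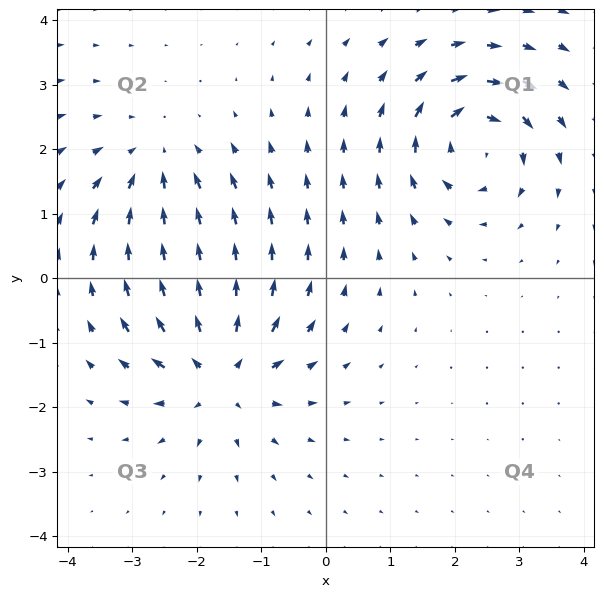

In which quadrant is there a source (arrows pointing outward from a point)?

Q3

The source sits at approximately (-1.6, -1.4), which lies in quadrant Q3. The divergence there is about +5, positive as expected for a source.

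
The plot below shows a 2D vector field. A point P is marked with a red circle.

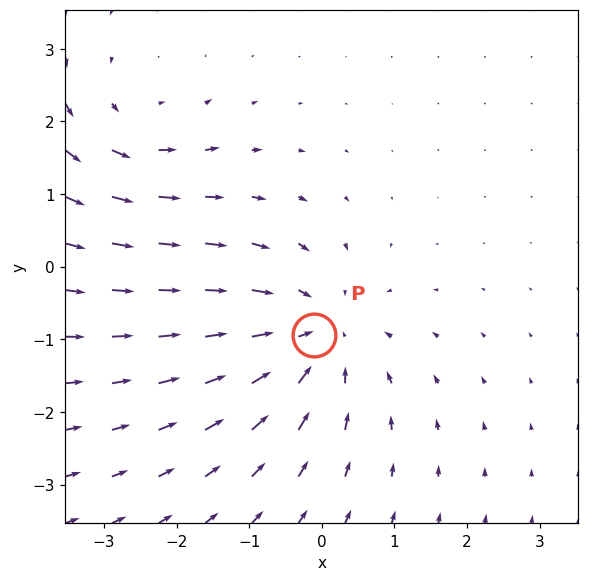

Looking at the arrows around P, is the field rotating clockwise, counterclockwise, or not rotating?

not rotating

Near P at (-0.1, -0.9) the arrows show no circulation. The curl there is ≈0.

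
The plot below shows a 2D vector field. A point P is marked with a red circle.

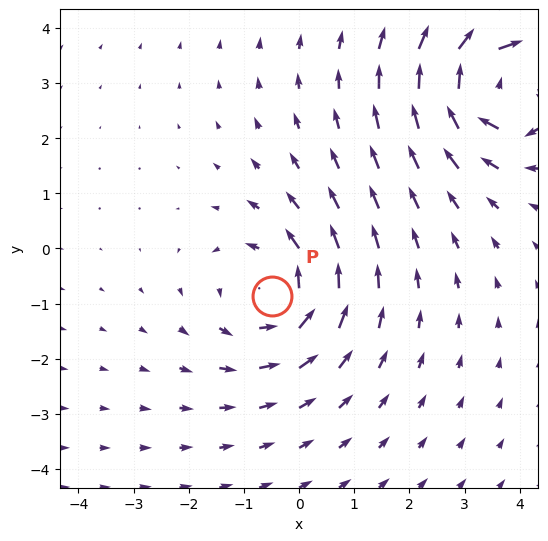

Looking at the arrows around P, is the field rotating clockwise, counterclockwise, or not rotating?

counterclockwise

Near P at (-0.5, -0.9) the arrows circulate counterclockwise. The curl (z-component) there is about +3; positive curl means counterclockwise rotation.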